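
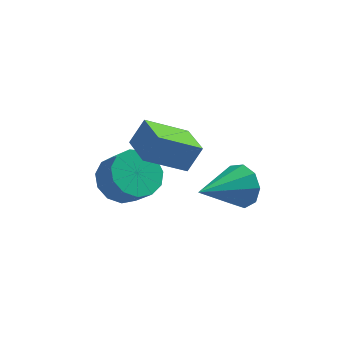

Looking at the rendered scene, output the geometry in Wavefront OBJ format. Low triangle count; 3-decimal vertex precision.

v 2.263 -2.626 -0.661
v 0.861 -3.18 0.248
v 1.684 -1.381 -0.795
v 0.282 -1.935 0.114
v 2.738 -2.305 0.266
v 1.336 -2.859 1.175
v 2.159 -1.06 0.132
v 0.757 -1.614 1.041
v -0.189 -0.445 -3.108
v 0.355 -0.926 -3.81
v 0.974 -1.475 -2.955
v 0.429 -0.995 -2.252
v 0.63 -0.44 -3.698
v 1.249 -0.99 -2.843
v 0.645 0.043 -3.398
v 1.264 -0.506 -2.543
v 0.396 0.372 -3.006
v 1.015 -0.178 -2.151
v -0.04 0.441 -2.647
v 0.579 -0.109 -1.791
v -0.523 0.229 -2.433
v 0.096 -0.321 -1.578
v -0.9 -0.198 -2.434
v -0.281 -0.747 -1.579
v -1.052 -0.703 -2.649
v -0.433 -1.252 -1.794
v -0.929 -1.126 -3.009
v -0.31 -1.675 -2.154
v -0.572 -1.333 -3.401
v 0.047 -1.882 -2.546
v -0.093 -1.258 -3.699
v 0.525 -1.808 -2.844
v 3.893 0.073 -3.597
v 4.384 -0.007 -2.811
v 2.527 -1.293 -2.883
v 3.952 0.456 -2.751
v 3.492 0.74 -3.087
v 3.22 0.712 -3.661
v 3.263 0.386 -4.205
v 3.6 -0.087 -4.465
v 4.075 -0.485 -4.318
v 4.464 -0.621 -3.834
v 4.586 -0.433 -3.239
f 2 4 1
f 5 2 1
f 1 4 3
f 3 5 1
f 2 8 4
f 6 2 5
f 6 8 2
f 4 8 3
f 7 5 3
f 3 8 7
f 7 6 5
f 8 6 7
f 10 9 13
f 10 13 11
f 11 13 14
f 11 14 12
f 13 9 15
f 13 15 14
f 14 15 16
f 14 16 12
f 15 9 17
f 15 17 16
f 16 17 18
f 16 18 12
f 17 9 19
f 17 19 18
f 18 19 20
f 18 20 12
f 19 9 21
f 19 21 20
f 20 21 22
f 20 22 12
f 21 9 23
f 21 23 22
f 22 23 24
f 22 24 12
f 23 9 25
f 23 25 24
f 24 25 26
f 24 26 12
f 25 9 27
f 25 27 26
f 26 27 28
f 26 28 12
f 27 9 29
f 27 29 28
f 28 29 30
f 28 30 12
f 29 9 31
f 29 31 30
f 30 31 32
f 30 32 12
f 31 9 10
f 31 10 32
f 32 10 11
f 32 11 12
f 34 33 36
f 34 36 35
f 36 33 37
f 36 37 35
f 37 33 38
f 37 38 35
f 38 33 39
f 38 39 35
f 39 33 40
f 39 40 35
f 40 33 41
f 40 41 35
f 41 33 42
f 41 42 35
f 42 33 43
f 42 43 35
f 43 33 34
f 43 34 35



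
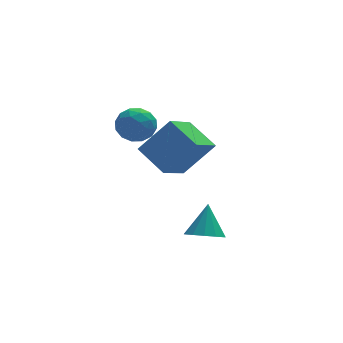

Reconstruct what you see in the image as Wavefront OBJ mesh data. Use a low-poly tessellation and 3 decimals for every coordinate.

v -0.684 -0.522 0.629
v 0.732 -0.665 2.253
v -1.467 0.884 1.435
v -0.05 0.742 3.059
v 0.55 0.718 -0.339
v 1.967 0.576 1.285
v -0.232 2.125 0.467
v 1.184 1.982 2.091
v 0.108 -4.233 -1.086
v 0.771 -4.79 -0.925
v 0.492 -3.387 0.266
v 0.958 -4.427 -1.205
v 0.876 -4.002 -1.448
v 0.55 -3.651 -1.576
v 0.084 -3.485 -1.548
v -0.374 -3.556 -1.373
v -0.68 -3.842 -1.107
v -0.735 -4.253 -0.834
v -0.522 -4.657 -0.641
v -0.109 -4.927 -0.589
v 0.373 -4.976 -0.695
v -2.691 -0.146 3.922
v -1.954 0.204 4.421
v -1.706 -0.904 2.999
v -0.969 -0.554 3.498
v -1.555 -1.197 3.897
v -2.163 -0.728 4.467
v -1.497 0.028 2.953
v -2.105 0.497 3.523
v -1.215 0.312 3.822
v -1.251 -0.446 4.406
v -2.409 -0.254 3.014
v -2.445 -1.012 3.598
v -2.409 0.096 4.253
v -1.251 -0.796 3.167
v -1.596 -1.173 3.402
v -1.162 -0.968 3.695
v -2.532 -0.452 4.28
v -2.099 -0.247 4.573
v -1.864 -1.07 4.265
v -1.561 -0.453 2.847
v -1.128 -0.248 3.14
v -2.498 0.268 3.725
v -2.064 0.473 4.018
v -1.796 0.37 3.155
v -1.541 0.365 4.194
v -0.963 -0.081 3.651
v -1.273 0.261 3.331
v -1.631 0.537 3.666
v -1.563 -0.081 4.537
v -0.984 -0.526 3.994
v -1.328 -0.904 4.229
v -1.686 -0.629 4.564
v -1.129 -0.017 4.185
v -2.676 -0.174 3.426
v -2.097 -0.619 2.883
v -1.974 -0.071 2.856
v -2.332 0.204 3.191
v -2.697 -0.619 3.769
v -2.119 -1.065 3.226
v -2.029 -1.237 3.754
v -2.387 -0.961 4.089
v -2.531 -0.683 3.235
f 2 4 1
f 5 2 1
f 1 4 3
f 3 5 1
f 2 8 4
f 6 2 5
f 6 8 2
f 4 8 3
f 7 5 3
f 3 8 7
f 7 6 5
f 8 6 7
f 10 9 12
f 10 12 11
f 12 9 13
f 12 13 11
f 13 9 14
f 13 14 11
f 14 9 15
f 14 15 11
f 15 9 16
f 15 16 11
f 16 9 17
f 16 17 11
f 17 9 18
f 17 18 11
f 18 9 19
f 18 19 11
f 19 9 20
f 19 20 11
f 20 9 21
f 20 21 11
f 21 9 10
f 21 10 11
f 22 59 38
f 59 33 62
f 38 62 27
f 59 62 38
f 22 38 34
f 38 27 39
f 34 39 23
f 38 39 34
f 22 34 43
f 34 23 44
f 43 44 29
f 34 44 43
f 22 43 55
f 43 29 58
f 55 58 32
f 43 58 55
f 22 55 59
f 55 32 63
f 59 63 33
f 55 63 59
f 23 39 50
f 39 27 53
f 50 53 31
f 39 53 50
f 27 62 40
f 62 33 61
f 40 61 26
f 62 61 40
f 33 63 60
f 63 32 56
f 60 56 24
f 63 56 60
f 32 58 57
f 58 29 45
f 57 45 28
f 58 45 57
f 29 44 49
f 44 23 46
f 49 46 30
f 44 46 49
f 25 51 37
f 51 31 52
f 37 52 26
f 51 52 37
f 25 37 35
f 37 26 36
f 35 36 24
f 37 36 35
f 25 35 42
f 35 24 41
f 42 41 28
f 35 41 42
f 25 42 47
f 42 28 48
f 47 48 30
f 42 48 47
f 25 47 51
f 47 30 54
f 51 54 31
f 47 54 51
f 26 52 40
f 52 31 53
f 40 53 27
f 52 53 40
f 24 36 60
f 36 26 61
f 60 61 33
f 36 61 60
f 28 41 57
f 41 24 56
f 57 56 32
f 41 56 57
f 30 48 49
f 48 28 45
f 49 45 29
f 48 45 49
f 31 54 50
f 54 30 46
f 50 46 23
f 54 46 50



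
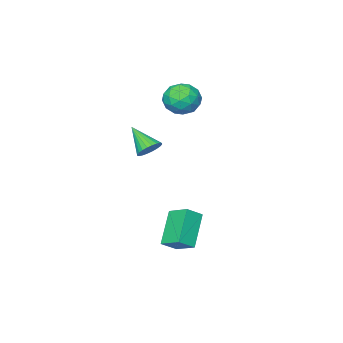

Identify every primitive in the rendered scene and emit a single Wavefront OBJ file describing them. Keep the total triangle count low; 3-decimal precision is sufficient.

v -1.042 1.428 -3.15
v -0.362 1.264 -2.668
v -1.153 2.416 -2.658
v -0.472 2.253 -2.176
v -0.008 2.147 -4.364
v 0.673 1.984 -3.882
v -0.118 3.136 -3.872
v 0.562 2.972 -3.39
v -4.258 -1.245 1.76
v -3.529 -1.1 1.263
v -3.791 -2.58 2.057
v -3.062 -2.435 1.56
v -3.169 -2.001 2.334
v -3.458 -1.176 2.151
v -3.862 -2.504 1.169
v -4.151 -1.679 0.986
v -3.285 -1.878 0.898
v -2.856 -1.568 1.618
v -4.464 -2.112 1.702
v -4.035 -1.802 2.422
v -3.935 -1.055 1.485
v -3.385 -2.625 1.835
v -3.448 -2.37 2.29
v -3.019 -2.285 1.998
v -3.893 -1.1 2.007
v -3.464 -1.015 1.715
v -3.252 -1.545 2.345
v -3.856 -2.665 1.605
v -3.427 -2.58 1.313
v -4.301 -1.395 1.322
v -3.872 -1.31 1.03
v -4.068 -2.135 0.975
v -3.363 -1.427 0.979
v -3.088 -2.212 1.154
v -3.558 -2.253 0.924
v -3.728 -1.768 0.816
v -3.111 -1.245 1.402
v -2.836 -2.03 1.577
v -2.898 -1.775 2.032
v -3.068 -1.29 1.924
v -2.967 -1.702 1.188
v -4.484 -1.65 1.743
v -4.209 -2.435 1.918
v -4.252 -2.39 1.396
v -4.422 -1.905 1.288
v -4.232 -1.468 2.166
v -3.957 -2.253 2.341
v -3.592 -1.912 2.504
v -3.762 -1.427 2.396
v -4.353 -1.978 2.132
v 0.722 1.379 1.258
v 1.169 1.156 0.963
v 0.778 0.321 2.142
v 1.276 1.287 1.113
v 1.299 1.432 1.285
v 1.235 1.569 1.453
v 1.092 1.677 1.591
v 0.893 1.74 1.679
v 0.668 1.748 1.702
v 0.451 1.699 1.658
v 0.276 1.602 1.553
v 0.168 1.471 1.403
v 0.145 1.326 1.231
v 0.21 1.189 1.063
v 0.353 1.081 0.925
v 0.552 1.018 0.837
v 0.777 1.01 0.813
v 0.993 1.059 0.858
f 2 4 1
f 5 2 1
f 1 4 3
f 3 5 1
f 2 8 4
f 6 2 5
f 6 8 2
f 4 8 3
f 7 5 3
f 3 8 7
f 7 6 5
f 8 6 7
f 9 46 25
f 46 20 49
f 25 49 14
f 46 49 25
f 9 25 21
f 25 14 26
f 21 26 10
f 25 26 21
f 9 21 30
f 21 10 31
f 30 31 16
f 21 31 30
f 9 30 42
f 30 16 45
f 42 45 19
f 30 45 42
f 9 42 46
f 42 19 50
f 46 50 20
f 42 50 46
f 10 26 37
f 26 14 40
f 37 40 18
f 26 40 37
f 14 49 27
f 49 20 48
f 27 48 13
f 49 48 27
f 20 50 47
f 50 19 43
f 47 43 11
f 50 43 47
f 19 45 44
f 45 16 32
f 44 32 15
f 45 32 44
f 16 31 36
f 31 10 33
f 36 33 17
f 31 33 36
f 12 38 24
f 38 18 39
f 24 39 13
f 38 39 24
f 12 24 22
f 24 13 23
f 22 23 11
f 24 23 22
f 12 22 29
f 22 11 28
f 29 28 15
f 22 28 29
f 12 29 34
f 29 15 35
f 34 35 17
f 29 35 34
f 12 34 38
f 34 17 41
f 38 41 18
f 34 41 38
f 13 39 27
f 39 18 40
f 27 40 14
f 39 40 27
f 11 23 47
f 23 13 48
f 47 48 20
f 23 48 47
f 15 28 44
f 28 11 43
f 44 43 19
f 28 43 44
f 17 35 36
f 35 15 32
f 36 32 16
f 35 32 36
f 18 41 37
f 41 17 33
f 37 33 10
f 41 33 37
f 52 51 54
f 52 54 53
f 54 51 55
f 54 55 53
f 55 51 56
f 55 56 53
f 56 51 57
f 56 57 53
f 57 51 58
f 57 58 53
f 58 51 59
f 58 59 53
f 59 51 60
f 59 60 53
f 60 51 61
f 60 61 53
f 61 51 62
f 61 62 53
f 62 51 63
f 62 63 53
f 63 51 64
f 63 64 53
f 64 51 65
f 64 65 53
f 65 51 66
f 65 66 53
f 66 51 67
f 66 67 53
f 67 51 68
f 67 68 53
f 68 51 52
f 68 52 53



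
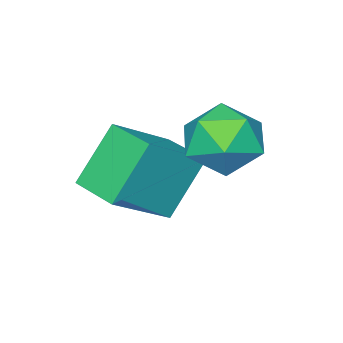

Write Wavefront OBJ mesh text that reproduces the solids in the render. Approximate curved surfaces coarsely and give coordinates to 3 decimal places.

v -0.16 1.625 -1.981
v 1.212 1.423 -1.014
v -0.001 2.845 -1.95
v 1.37 2.642 -0.983
v 0.77 1.538 -3.317
v 2.141 1.335 -2.35
v 0.928 2.757 -3.286
v 2.3 2.555 -2.319
v 0.794 4.139 -1.474
v 1.269 3.516 -0.982
v -0.389 3.944 -0.578
v 0.086 3.321 -0.086
v 0.324 4.215 -0.055
v 1.055 4.335 -0.609
v -0.175 3.125 -0.951
v 0.556 3.245 -1.505
v 0.67 2.889 -0.659
v 0.979 3.563 -0.105
v -0.099 3.897 -1.455
v 0.21 4.571 -0.901
f 2 4 1
f 5 2 1
f 1 4 3
f 3 5 1
f 2 8 4
f 6 2 5
f 6 8 2
f 4 8 3
f 7 5 3
f 3 8 7
f 7 6 5
f 8 6 7
f 9 20 14
f 9 14 10
f 9 10 16
f 9 16 19
f 9 19 20
f 10 14 18
f 14 20 13
f 20 19 11
f 19 16 15
f 16 10 17
f 12 18 13
f 12 13 11
f 12 11 15
f 12 15 17
f 12 17 18
f 13 18 14
f 11 13 20
f 15 11 19
f 17 15 16
f 18 17 10



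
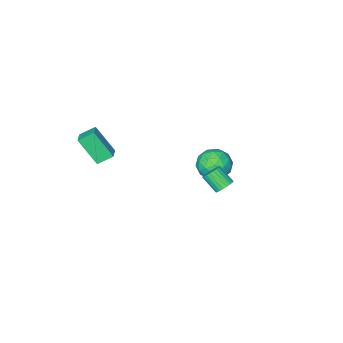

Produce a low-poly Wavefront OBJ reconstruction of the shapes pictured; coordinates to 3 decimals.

v -1.401 3.462 0.492
v -1.021 3.823 0.804
v -0.799 2.898 1.601
v -1.179 2.538 1.288
v -1.228 3.867 0.914
v -1.006 2.943 1.71
v -1.461 3.85 0.959
v -1.239 2.926 1.755
v -1.685 3.774 0.933
v -1.463 2.85 1.729
v -1.865 3.65 0.84
v -1.644 2.726 1.636
v -1.975 3.498 0.694
v -1.754 2.574 1.49
v -1.998 3.34 0.517
v -1.776 2.416 1.313
v -1.93 3.201 0.336
v -1.708 2.277 1.132
v -1.781 3.102 0.179
v -1.559 2.177 0.976
v -1.574 3.057 0.07
v -1.352 2.133 0.866
v -1.341 3.074 0.025
v -1.119 2.15 0.821
v -1.117 3.15 0.051
v -0.895 2.226 0.847
v -0.936 3.274 0.144
v -0.715 2.35 0.94
v -0.826 3.426 0.29
v -0.605 2.502 1.086
v -0.804 3.584 0.467
v -0.582 2.66 1.263
v -0.872 3.723 0.648
v -0.65 2.799 1.444
v 3.679 -2.987 3.345
v 2.902 -2.529 3.902
v 3.183 -1.905 1.763
v 2.406 -1.447 2.32
v 4.274 -2.313 3.62
v 3.497 -1.855 4.177
v 3.778 -1.231 2.038
v 3.001 -0.773 2.595
v -5.048 -0.513 -1.787
v -4.432 -0.124 -2.658
v -3.508 -1.016 -0.922
v -2.892 -0.627 -1.793
v -3.449 0.1 -1.122
v -4.401 0.411 -1.657
v -3.539 -1.551 -1.923
v -4.491 -1.24 -2.458
v -3.499 -0.766 -2.742
v -3.444 0.255 -2.247
v -4.496 -1.395 -1.333
v -4.441 -0.374 -0.838
v -4.876 -0.274 -2.299
v -3.064 -0.866 -1.281
v -3.392 -0.439 -0.887
v -3.03 -0.21 -1.399
v -4.857 0.04 -1.71
v -4.495 0.269 -2.222
v -3.917 0.401 -1.319
v -3.445 -1.409 -1.358
v -3.083 -1.18 -1.87
v -4.91 -0.93 -2.181
v -4.548 -0.701 -2.693
v -4.023 -1.541 -2.261
v -3.965 -0.423 -2.86
v -3.059 -0.719 -2.351
v -3.44 -1.262 -2.428
v -3.999 -1.079 -2.742
v -3.932 0.177 -2.569
v -3.027 -0.119 -2.06
v -3.354 0.309 -1.666
v -3.914 0.492 -1.98
v -3.384 -0.2 -2.618
v -4.913 -1.021 -1.52
v -4.008 -1.317 -1.011
v -4.026 -1.632 -1.6
v -4.586 -1.449 -1.914
v -4.881 -0.421 -1.229
v -3.975 -0.717 -0.72
v -3.941 -0.061 -0.838
v -4.5 0.122 -1.152
v -4.556 -0.94 -0.962
f 2 1 5
f 2 5 3
f 3 5 6
f 3 6 4
f 5 1 7
f 5 7 6
f 6 7 8
f 6 8 4
f 7 1 9
f 7 9 8
f 8 9 10
f 8 10 4
f 9 1 11
f 9 11 10
f 10 11 12
f 10 12 4
f 11 1 13
f 11 13 12
f 12 13 14
f 12 14 4
f 13 1 15
f 13 15 14
f 14 15 16
f 14 16 4
f 15 1 17
f 15 17 16
f 16 17 18
f 16 18 4
f 17 1 19
f 17 19 18
f 18 19 20
f 18 20 4
f 19 1 21
f 19 21 20
f 20 21 22
f 20 22 4
f 21 1 23
f 21 23 22
f 22 23 24
f 22 24 4
f 23 1 25
f 23 25 24
f 24 25 26
f 24 26 4
f 25 1 27
f 25 27 26
f 26 27 28
f 26 28 4
f 27 1 29
f 27 29 28
f 28 29 30
f 28 30 4
f 29 1 31
f 29 31 30
f 30 31 32
f 30 32 4
f 31 1 33
f 31 33 32
f 32 33 34
f 32 34 4
f 33 1 2
f 33 2 34
f 34 2 3
f 34 3 4
f 36 38 35
f 39 36 35
f 35 38 37
f 37 39 35
f 36 42 38
f 40 36 39
f 40 42 36
f 38 42 37
f 41 39 37
f 37 42 41
f 41 40 39
f 42 40 41
f 43 80 59
f 80 54 83
f 59 83 48
f 80 83 59
f 43 59 55
f 59 48 60
f 55 60 44
f 59 60 55
f 43 55 64
f 55 44 65
f 64 65 50
f 55 65 64
f 43 64 76
f 64 50 79
f 76 79 53
f 64 79 76
f 43 76 80
f 76 53 84
f 80 84 54
f 76 84 80
f 44 60 71
f 60 48 74
f 71 74 52
f 60 74 71
f 48 83 61
f 83 54 82
f 61 82 47
f 83 82 61
f 54 84 81
f 84 53 77
f 81 77 45
f 84 77 81
f 53 79 78
f 79 50 66
f 78 66 49
f 79 66 78
f 50 65 70
f 65 44 67
f 70 67 51
f 65 67 70
f 46 72 58
f 72 52 73
f 58 73 47
f 72 73 58
f 46 58 56
f 58 47 57
f 56 57 45
f 58 57 56
f 46 56 63
f 56 45 62
f 63 62 49
f 56 62 63
f 46 63 68
f 63 49 69
f 68 69 51
f 63 69 68
f 46 68 72
f 68 51 75
f 72 75 52
f 68 75 72
f 47 73 61
f 73 52 74
f 61 74 48
f 73 74 61
f 45 57 81
f 57 47 82
f 81 82 54
f 57 82 81
f 49 62 78
f 62 45 77
f 78 77 53
f 62 77 78
f 51 69 70
f 69 49 66
f 70 66 50
f 69 66 70
f 52 75 71
f 75 51 67
f 71 67 44
f 75 67 71



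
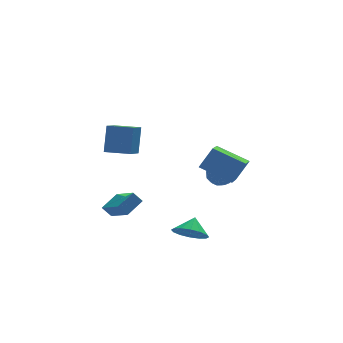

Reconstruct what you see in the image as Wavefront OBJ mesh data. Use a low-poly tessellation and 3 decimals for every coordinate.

v 3.022 4.035 -3.191
v 3.669 4.412 -2.649
v 3.751 2.728 -3.151
v 4.398 3.105 -2.609
v 3.544 2.967 -2.281
v 3.094 3.774 -2.306
v 4.326 3.366 -3.494
v 3.876 4.173 -3.519
v 4.476 3.999 -2.836
v 3.992 3.752 -2.087
v 3.428 3.388 -3.713
v 2.944 3.141 -2.964
v 3.282 4.338 -2.924
v 4.138 2.802 -2.876
v 3.636 2.72 -2.684
v 4.017 2.942 -2.365
v 2.943 3.963 -2.722
v 3.324 4.185 -2.403
v 3.25 3.335 -2.187
v 4.096 2.955 -3.397
v 4.477 3.177 -3.078
v 3.403 4.198 -3.435
v 3.784 4.42 -3.116
v 4.17 3.805 -3.613
v 4.136 4.317 -2.715
v 4.565 3.549 -2.691
v 4.522 3.702 -3.212
v 4.258 4.177 -3.226
v 3.852 4.172 -2.274
v 4.28 3.404 -2.251
v 3.778 3.322 -2.058
v 3.514 3.797 -2.073
v 4.326 3.929 -2.384
v 3.14 3.736 -3.549
v 3.568 2.968 -3.526
v 3.906 3.343 -3.727
v 3.642 3.818 -3.742
v 2.855 3.591 -3.109
v 3.284 2.823 -3.085
v 3.162 2.963 -2.574
v 2.898 3.438 -2.588
v 3.094 3.211 -3.416
v -0.514 -3.829 -3.465
v 0.143 -3.395 -4.204
v -0.006 -3.151 -2.615
v -0.308 -3.064 -4.199
v -0.814 -2.938 -3.997
v -1.239 -3.051 -3.652
v -1.47 -3.372 -3.257
v -1.446 -3.816 -2.918
v -1.171 -4.263 -2.726
v -0.72 -4.594 -2.731
v -0.215 -4.72 -2.933
v 0.211 -4.607 -3.278
v 0.442 -4.286 -3.672
v 0.417 -3.842 -4.012
v -3.983 2.169 -3.896
v -3.479 0.418 -2.999
v -2.909 2.811 -3.247
v -2.405 1.06 -2.35
v -3.475 1.98 -4.55
v -2.971 0.229 -3.653
v -2.401 2.622 -3.901
v -1.897 0.871 -3.004
v 2.611 -2.434 -0.337
v 1.821 -4.072 0.311
v 1.046 -1.317 0.579
v 0.256 -2.955 1.226
v 3.444 -2.325 0.954
v 2.654 -3.963 1.601
v 1.879 -1.208 1.869
v 1.089 -2.846 2.517
v -4.959 -2.258 2.82
v -4.619 -1.648 4.512
v -4.198 -1.131 2.262
v -3.858 -0.522 3.954
v -3.682 -3.098 2.866
v -3.342 -2.489 4.558
v -2.921 -1.972 2.308
v -2.581 -1.362 4
f 1 38 17
f 38 12 41
f 17 41 6
f 38 41 17
f 1 17 13
f 17 6 18
f 13 18 2
f 17 18 13
f 1 13 22
f 13 2 23
f 22 23 8
f 13 23 22
f 1 22 34
f 22 8 37
f 34 37 11
f 22 37 34
f 1 34 38
f 34 11 42
f 38 42 12
f 34 42 38
f 2 18 29
f 18 6 32
f 29 32 10
f 18 32 29
f 6 41 19
f 41 12 40
f 19 40 5
f 41 40 19
f 12 42 39
f 42 11 35
f 39 35 3
f 42 35 39
f 11 37 36
f 37 8 24
f 36 24 7
f 37 24 36
f 8 23 28
f 23 2 25
f 28 25 9
f 23 25 28
f 4 30 16
f 30 10 31
f 16 31 5
f 30 31 16
f 4 16 14
f 16 5 15
f 14 15 3
f 16 15 14
f 4 14 21
f 14 3 20
f 21 20 7
f 14 20 21
f 4 21 26
f 21 7 27
f 26 27 9
f 21 27 26
f 4 26 30
f 26 9 33
f 30 33 10
f 26 33 30
f 5 31 19
f 31 10 32
f 19 32 6
f 31 32 19
f 3 15 39
f 15 5 40
f 39 40 12
f 15 40 39
f 7 20 36
f 20 3 35
f 36 35 11
f 20 35 36
f 9 27 28
f 27 7 24
f 28 24 8
f 27 24 28
f 10 33 29
f 33 9 25
f 29 25 2
f 33 25 29
f 44 43 46
f 44 46 45
f 46 43 47
f 46 47 45
f 47 43 48
f 47 48 45
f 48 43 49
f 48 49 45
f 49 43 50
f 49 50 45
f 50 43 51
f 50 51 45
f 51 43 52
f 51 52 45
f 52 43 53
f 52 53 45
f 53 43 54
f 53 54 45
f 54 43 55
f 54 55 45
f 55 43 56
f 55 56 45
f 56 43 44
f 56 44 45
f 58 60 57
f 61 58 57
f 57 60 59
f 59 61 57
f 58 64 60
f 62 58 61
f 62 64 58
f 60 64 59
f 63 61 59
f 59 64 63
f 63 62 61
f 64 62 63
f 66 68 65
f 69 66 65
f 65 68 67
f 67 69 65
f 66 72 68
f 70 66 69
f 70 72 66
f 68 72 67
f 71 69 67
f 67 72 71
f 71 70 69
f 72 70 71
f 74 76 73
f 77 74 73
f 73 76 75
f 75 77 73
f 74 80 76
f 78 74 77
f 78 80 74
f 76 80 75
f 79 77 75
f 75 80 79
f 79 78 77
f 80 78 79



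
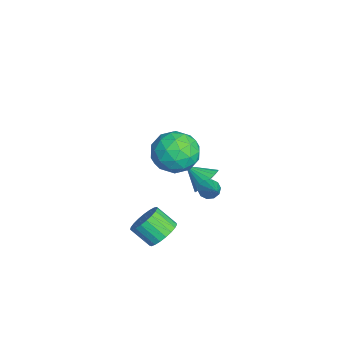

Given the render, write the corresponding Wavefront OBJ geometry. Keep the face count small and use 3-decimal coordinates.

v -0.757 -0.579 -3.155
v -0.511 -0.974 -3.387
v 0.317 -0.341 -2.425
v -0.454 -0.708 -3.558
v -0.513 -0.392 -3.575
v -0.664 -0.148 -3.431
v -0.851 -0.068 -3.182
v -1.002 -0.184 -2.923
v -1.059 -0.45 -2.752
v -1.001 -0.765 -2.736
v -0.849 -1.01 -2.879
v -0.662 -1.089 -3.128
v 1.024 -1.97 1.965
v 1.616 -1.39 1.237
v 2.384 -3.11 2.163
v 2.976 -2.53 1.435
v 2.745 -2.1 2.425
v 1.904 -1.395 2.302
v 2.096 -3.105 1.098
v 1.255 -2.4 0.975
v 2.279 -2.091 0.7
v 2.68 -1.47 1.52
v 1.32 -3.03 1.88
v 1.721 -2.409 2.7
v 1.2 -1.58 1.584
v 2.8 -2.92 1.816
v 2.664 -2.668 2.398
v 3.012 -2.327 1.97
v 1.37 -1.583 2.21
v 1.718 -1.242 1.782
v 2.381 -1.66 2.48
v 2.282 -3.258 1.618
v 2.63 -2.917 1.19
v 0.988 -2.173 1.43
v 1.336 -1.832 1.002
v 1.619 -2.84 0.92
v 1.938 -1.651 0.84
v 2.738 -2.321 0.956
v 2.22 -2.659 0.758
v 1.726 -2.244 0.686
v 2.174 -1.286 1.322
v 2.974 -1.956 1.438
v 2.837 -1.704 2.02
v 2.343 -1.289 1.949
v 2.563 -1.698 1.007
v 1.026 -2.544 1.962
v 1.826 -3.214 2.078
v 1.657 -3.211 1.451
v 1.163 -2.796 1.38
v 1.262 -2.179 2.444
v 2.062 -2.849 2.56
v 2.274 -2.256 2.714
v 1.78 -1.841 2.642
v 1.437 -2.802 2.393
v 1.927 -2.743 -3.754
v 2.675 -2.912 -3.526
v 2.261 -3.705 -2.757
v 1.513 -3.537 -2.986
v 2.592 -2.667 -3.317
v 2.178 -3.46 -2.548
v 2.395 -2.434 -3.184
v 1.981 -3.228 -2.415
v 2.117 -2.256 -3.149
v 1.702 -3.049 -2.38
v 1.805 -2.161 -3.219
v 1.391 -2.955 -2.45
v 1.515 -2.167 -3.382
v 1.101 -2.961 -2.613
v 1.296 -2.273 -3.609
v 0.882 -3.067 -2.84
v 1.187 -2.46 -3.861
v 0.772 -3.254 -3.092
v 1.205 -2.696 -4.095
v 0.791 -3.49 -3.326
v 1.348 -2.94 -4.27
v 0.934 -3.734 -3.501
v 1.591 -3.15 -4.356
v 1.177 -3.944 -3.587
v 1.893 -3.29 -4.337
v 1.478 -4.084 -3.568
v 2.2 -3.335 -4.218
v 1.786 -4.129 -3.449
v 2.46 -3.278 -4.019
v 2.046 -4.071 -3.25
v 2.628 -3.128 -3.774
v 2.214 -3.922 -3.005
v -2.08 -0.573 -3.718
v -1.418 -0.648 -3.292
v -2.6 -1.447 -3.062
v -1.571 -0.435 -3.13
v -1.801 -0.243 -3.057
v -2.073 -0.101 -3.084
v -2.347 -0.032 -3.208
v -2.58 -0.044 -3.41
v -2.736 -0.138 -3.659
v -2.793 -0.297 -3.916
v -2.741 -0.499 -4.144
v -2.589 -0.712 -4.306
v -2.359 -0.903 -4.379
v -2.086 -1.045 -4.352
v -1.813 -1.115 -4.227
v -1.58 -1.102 -4.026
v -1.423 -1.009 -3.777
v -1.367 -0.849 -3.52
f 2 1 4
f 2 4 3
f 4 1 5
f 4 5 3
f 5 1 6
f 5 6 3
f 6 1 7
f 6 7 3
f 7 1 8
f 7 8 3
f 8 1 9
f 8 9 3
f 9 1 10
f 9 10 3
f 10 1 11
f 10 11 3
f 11 1 12
f 11 12 3
f 12 1 2
f 12 2 3
f 13 50 29
f 50 24 53
f 29 53 18
f 50 53 29
f 13 29 25
f 29 18 30
f 25 30 14
f 29 30 25
f 13 25 34
f 25 14 35
f 34 35 20
f 25 35 34
f 13 34 46
f 34 20 49
f 46 49 23
f 34 49 46
f 13 46 50
f 46 23 54
f 50 54 24
f 46 54 50
f 14 30 41
f 30 18 44
f 41 44 22
f 30 44 41
f 18 53 31
f 53 24 52
f 31 52 17
f 53 52 31
f 24 54 51
f 54 23 47
f 51 47 15
f 54 47 51
f 23 49 48
f 49 20 36
f 48 36 19
f 49 36 48
f 20 35 40
f 35 14 37
f 40 37 21
f 35 37 40
f 16 42 28
f 42 22 43
f 28 43 17
f 42 43 28
f 16 28 26
f 28 17 27
f 26 27 15
f 28 27 26
f 16 26 33
f 26 15 32
f 33 32 19
f 26 32 33
f 16 33 38
f 33 19 39
f 38 39 21
f 33 39 38
f 16 38 42
f 38 21 45
f 42 45 22
f 38 45 42
f 17 43 31
f 43 22 44
f 31 44 18
f 43 44 31
f 15 27 51
f 27 17 52
f 51 52 24
f 27 52 51
f 19 32 48
f 32 15 47
f 48 47 23
f 32 47 48
f 21 39 40
f 39 19 36
f 40 36 20
f 39 36 40
f 22 45 41
f 45 21 37
f 41 37 14
f 45 37 41
f 56 55 59
f 56 59 57
f 57 59 60
f 57 60 58
f 59 55 61
f 59 61 60
f 60 61 62
f 60 62 58
f 61 55 63
f 61 63 62
f 62 63 64
f 62 64 58
f 63 55 65
f 63 65 64
f 64 65 66
f 64 66 58
f 65 55 67
f 65 67 66
f 66 67 68
f 66 68 58
f 67 55 69
f 67 69 68
f 68 69 70
f 68 70 58
f 69 55 71
f 69 71 70
f 70 71 72
f 70 72 58
f 71 55 73
f 71 73 72
f 72 73 74
f 72 74 58
f 73 55 75
f 73 75 74
f 74 75 76
f 74 76 58
f 75 55 77
f 75 77 76
f 76 77 78
f 76 78 58
f 77 55 79
f 77 79 78
f 78 79 80
f 78 80 58
f 79 55 81
f 79 81 80
f 80 81 82
f 80 82 58
f 81 55 83
f 81 83 82
f 82 83 84
f 82 84 58
f 83 55 85
f 83 85 84
f 84 85 86
f 84 86 58
f 85 55 56
f 85 56 86
f 86 56 57
f 86 57 58
f 88 87 90
f 88 90 89
f 90 87 91
f 90 91 89
f 91 87 92
f 91 92 89
f 92 87 93
f 92 93 89
f 93 87 94
f 93 94 89
f 94 87 95
f 94 95 89
f 95 87 96
f 95 96 89
f 96 87 97
f 96 97 89
f 97 87 98
f 97 98 89
f 98 87 99
f 98 99 89
f 99 87 100
f 99 100 89
f 100 87 101
f 100 101 89
f 101 87 102
f 101 102 89
f 102 87 103
f 102 103 89
f 103 87 104
f 103 104 89
f 104 87 88
f 104 88 89



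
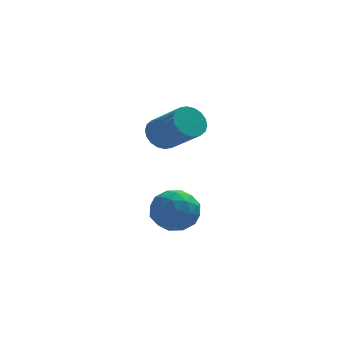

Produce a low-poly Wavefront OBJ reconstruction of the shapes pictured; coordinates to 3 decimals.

v -3.736 -1.334 2.439
v -3.413 -1.56 1.898
v -2.5 -2.511 2.84
v -2.824 -2.286 3.381
v -3.25 -1.324 1.978
v -2.337 -2.275 2.92
v -3.183 -1.09 2.151
v -2.271 -2.041 3.093
v -3.226 -0.904 2.38
v -2.314 -1.855 3.322
v -3.37 -0.803 2.621
v -2.458 -1.754 3.563
v -3.587 -0.808 2.826
v -2.674 -1.759 3.768
v -3.833 -0.917 2.954
v -2.921 -1.868 3.896
v -4.06 -1.109 2.98
v -3.147 -2.06 3.922
v -4.223 -1.345 2.9
v -3.31 -2.296 3.842
v -4.289 -1.579 2.727
v -3.377 -2.53 3.669
v -4.246 -1.765 2.498
v -3.334 -2.716 3.44
v -4.102 -1.866 2.257
v -3.19 -2.817 3.199
v -3.886 -1.861 2.052
v -2.973 -2.812 2.994
v -3.639 -1.752 1.924
v -2.727 -2.703 2.866
v -4.043 -1.904 -1.093
v -3.483 -1.349 -0.63
v -3.157 -3.051 -0.79
v -2.597 -2.496 -0.327
v -3.429 -2.686 0.004
v -3.976 -1.977 -0.184
v -2.664 -2.423 -1.236
v -3.211 -1.714 -1.424
v -2.63 -1.67 -0.718
v -3.103 -1.832 0.048
v -3.537 -2.568 -1.468
v -4.01 -2.73 -0.702
v -3.841 -1.526 -0.888
v -2.799 -2.874 -0.532
v -3.288 -2.986 -0.338
v -2.959 -2.659 -0.065
v -4.131 -1.895 -0.626
v -3.801 -1.569 -0.354
v -3.77 -2.354 0.019
v -2.839 -2.831 -1.066
v -2.509 -2.505 -0.794
v -3.681 -1.741 -1.355
v -3.352 -1.414 -1.082
v -2.87 -2.046 -1.439
v -3.01 -1.388 -0.668
v -2.49 -2.062 -0.49
v -2.529 -2.019 -1.024
v -2.851 -1.603 -1.134
v -3.288 -1.483 -0.218
v -2.768 -2.157 -0.039
v -3.256 -2.269 0.155
v -3.578 -1.853 0.045
v -2.787 -1.672 -0.269
v -3.872 -2.243 -1.381
v -3.352 -2.917 -1.202
v -3.062 -2.547 -1.465
v -3.384 -2.131 -1.575
v -4.15 -2.338 -0.93
v -3.63 -3.012 -0.752
v -3.789 -2.797 -0.286
v -4.111 -2.381 -0.396
v -3.853 -2.728 -1.151
f 2 1 5
f 2 5 3
f 3 5 6
f 3 6 4
f 5 1 7
f 5 7 6
f 6 7 8
f 6 8 4
f 7 1 9
f 7 9 8
f 8 9 10
f 8 10 4
f 9 1 11
f 9 11 10
f 10 11 12
f 10 12 4
f 11 1 13
f 11 13 12
f 12 13 14
f 12 14 4
f 13 1 15
f 13 15 14
f 14 15 16
f 14 16 4
f 15 1 17
f 15 17 16
f 16 17 18
f 16 18 4
f 17 1 19
f 17 19 18
f 18 19 20
f 18 20 4
f 19 1 21
f 19 21 20
f 20 21 22
f 20 22 4
f 21 1 23
f 21 23 22
f 22 23 24
f 22 24 4
f 23 1 25
f 23 25 24
f 24 25 26
f 24 26 4
f 25 1 27
f 25 27 26
f 26 27 28
f 26 28 4
f 27 1 29
f 27 29 28
f 28 29 30
f 28 30 4
f 29 1 2
f 29 2 30
f 30 2 3
f 30 3 4
f 31 68 47
f 68 42 71
f 47 71 36
f 68 71 47
f 31 47 43
f 47 36 48
f 43 48 32
f 47 48 43
f 31 43 52
f 43 32 53
f 52 53 38
f 43 53 52
f 31 52 64
f 52 38 67
f 64 67 41
f 52 67 64
f 31 64 68
f 64 41 72
f 68 72 42
f 64 72 68
f 32 48 59
f 48 36 62
f 59 62 40
f 48 62 59
f 36 71 49
f 71 42 70
f 49 70 35
f 71 70 49
f 42 72 69
f 72 41 65
f 69 65 33
f 72 65 69
f 41 67 66
f 67 38 54
f 66 54 37
f 67 54 66
f 38 53 58
f 53 32 55
f 58 55 39
f 53 55 58
f 34 60 46
f 60 40 61
f 46 61 35
f 60 61 46
f 34 46 44
f 46 35 45
f 44 45 33
f 46 45 44
f 34 44 51
f 44 33 50
f 51 50 37
f 44 50 51
f 34 51 56
f 51 37 57
f 56 57 39
f 51 57 56
f 34 56 60
f 56 39 63
f 60 63 40
f 56 63 60
f 35 61 49
f 61 40 62
f 49 62 36
f 61 62 49
f 33 45 69
f 45 35 70
f 69 70 42
f 45 70 69
f 37 50 66
f 50 33 65
f 66 65 41
f 50 65 66
f 39 57 58
f 57 37 54
f 58 54 38
f 57 54 58
f 40 63 59
f 63 39 55
f 59 55 32
f 63 55 59



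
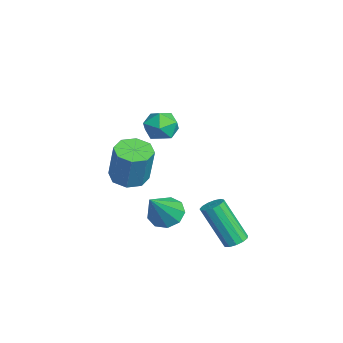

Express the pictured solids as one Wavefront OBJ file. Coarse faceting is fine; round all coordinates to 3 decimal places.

v -1.774 1.485 2.983
v -0.933 1.589 2.894
v -1.727 0.391 2.146
v -0.886 0.495 2.057
v -1.208 0.241 2.804
v -1.237 0.917 3.321
v -1.423 1.063 1.719
v -1.452 1.739 2.236
v -0.717 1.328 2.113
v -0.583 0.82 2.784
v -2.077 1.16 2.256
v -1.943 0.652 2.927
v 0.534 0.904 -1.512
v 1.19 0.867 -2.002
v 1.626 0.076 0.012
v 1.181 1.358 -1.73
v 0.87 1.636 -1.355
v 0.401 1.571 -1.054
v -0.006 1.195 -0.967
v -0.16 0.683 -1.135
v 0.01 0.274 -1.48
v 0.426 0.16 -1.839
v 0.892 0.395 -2.046
v -3.592 -0.062 -1.68
v -2.881 0.391 -1.933
v -2.317 0.554 -0.052
v -3.028 0.102 0.2
v -3.41 0.79 -1.809
v -2.846 0.953 0.072
v -4.045 0.69 -1.61
v -3.481 0.853 0.271
v -4.415 0.149 -1.452
v -3.851 0.312 0.429
v -4.303 -0.514 -1.428
v -3.739 -0.351 0.453
v -3.774 -0.913 -1.552
v -3.21 -0.75 0.329
v -3.139 -0.813 -1.751
v -2.575 -0.65 0.13
v -2.769 -0.272 -1.909
v -2.205 -0.109 -0.028
v 1.929 3.524 -2.585
v 2.459 3.449 -2.457
v 1.88 2.561 -0.587
v 1.351 2.636 -0.715
v 2.381 3.728 -2.348
v 1.803 2.841 -0.478
v 2.161 3.943 -2.315
v 1.582 3.055 -0.444
v 1.866 4.025 -2.367
v 1.288 3.137 -0.496
v 1.592 3.947 -2.489
v 1.013 3.06 -0.618
v 1.425 3.736 -2.641
v 0.846 2.848 -0.77
v 1.418 3.456 -2.776
v 0.839 2.569 -0.905
v 1.573 3.199 -2.85
v 0.995 2.311 -0.979
v 1.841 3.044 -2.84
v 1.263 2.157 -0.969
v 2.138 3.042 -2.749
v 1.559 2.154 -0.879
v 2.368 3.193 -2.607
v 1.79 2.305 -0.736
f 1 12 6
f 1 6 2
f 1 2 8
f 1 8 11
f 1 11 12
f 2 6 10
f 6 12 5
f 12 11 3
f 11 8 7
f 8 2 9
f 4 10 5
f 4 5 3
f 4 3 7
f 4 7 9
f 4 9 10
f 5 10 6
f 3 5 12
f 7 3 11
f 9 7 8
f 10 9 2
f 14 13 16
f 14 16 15
f 16 13 17
f 16 17 15
f 17 13 18
f 17 18 15
f 18 13 19
f 18 19 15
f 19 13 20
f 19 20 15
f 20 13 21
f 20 21 15
f 21 13 22
f 21 22 15
f 22 13 23
f 22 23 15
f 23 13 14
f 23 14 15
f 25 24 28
f 25 28 26
f 26 28 29
f 26 29 27
f 28 24 30
f 28 30 29
f 29 30 31
f 29 31 27
f 30 24 32
f 30 32 31
f 31 32 33
f 31 33 27
f 32 24 34
f 32 34 33
f 33 34 35
f 33 35 27
f 34 24 36
f 34 36 35
f 35 36 37
f 35 37 27
f 36 24 38
f 36 38 37
f 37 38 39
f 37 39 27
f 38 24 40
f 38 40 39
f 39 40 41
f 39 41 27
f 40 24 25
f 40 25 41
f 41 25 26
f 41 26 27
f 43 42 46
f 43 46 44
f 44 46 47
f 44 47 45
f 46 42 48
f 46 48 47
f 47 48 49
f 47 49 45
f 48 42 50
f 48 50 49
f 49 50 51
f 49 51 45
f 50 42 52
f 50 52 51
f 51 52 53
f 51 53 45
f 52 42 54
f 52 54 53
f 53 54 55
f 53 55 45
f 54 42 56
f 54 56 55
f 55 56 57
f 55 57 45
f 56 42 58
f 56 58 57
f 57 58 59
f 57 59 45
f 58 42 60
f 58 60 59
f 59 60 61
f 59 61 45
f 60 42 62
f 60 62 61
f 61 62 63
f 61 63 45
f 62 42 64
f 62 64 63
f 63 64 65
f 63 65 45
f 64 42 43
f 64 43 65
f 65 43 44
f 65 44 45



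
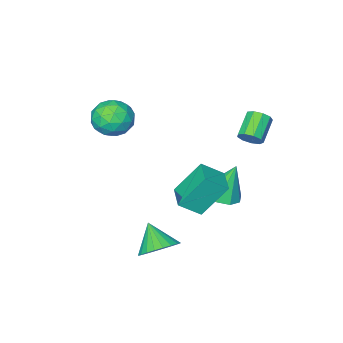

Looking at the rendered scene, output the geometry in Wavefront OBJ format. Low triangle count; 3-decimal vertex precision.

v 2.375 -1.951 2.989
v 3.104 -2.183 2.108
v 2.456 -3.757 3.532
v 3.185 -3.989 2.651
v 3.541 -3.328 3.545
v 3.491 -2.211 3.209
v 2.069 -3.729 2.431
v 2.019 -2.612 2.095
v 2.916 -3.282 1.763
v 3.825 -3.034 2.452
v 1.735 -2.906 3.188
v 2.644 -2.658 3.877
v 2.732 -1.908 2.501
v 2.828 -4.032 3.139
v 3.036 -3.643 3.665
v 3.465 -3.78 3.147
v 2.959 -1.925 3.148
v 3.388 -2.061 2.63
v 3.645 -2.734 3.475
v 2.172 -3.879 3.01
v 2.601 -4.015 2.492
v 2.095 -2.16 2.493
v 2.524 -2.297 1.975
v 1.915 -3.206 2.165
v 3.05 -2.69 1.78
v 3.098 -3.752 2.1
v 2.442 -3.599 1.97
v 2.413 -2.943 1.773
v 3.585 -2.545 2.185
v 3.633 -3.607 2.504
v 3.841 -3.218 3.03
v 3.812 -2.562 2.832
v 3.474 -3.191 1.982
v 1.927 -2.333 3.136
v 1.975 -3.395 3.455
v 1.748 -3.378 2.808
v 1.719 -2.722 2.61
v 2.462 -2.188 3.54
v 2.51 -3.25 3.86
v 3.147 -2.997 3.867
v 3.118 -2.341 3.67
v 2.086 -2.749 3.658
v 3.976 2.43 -2.969
v 4.81 1.876 -3.398
v 3.804 1.29 -1.831
v 5.011 2.125 -3.118
v 5.055 2.421 -2.816
v 4.934 2.718 -2.536
v 4.667 2.971 -2.323
v 4.295 3.142 -2.208
v 3.874 3.204 -2.208
v 3.469 3.149 -2.325
v 3.141 2.984 -2.539
v 2.94 2.735 -2.819
v 2.897 2.44 -3.122
v 3.017 2.143 -3.402
v 3.284 1.889 -3.615
v 3.656 1.718 -3.73
v 4.077 1.656 -3.73
v 4.482 1.711 -3.613
v -1.37 2.512 2.66
v -0.911 2.15 2.988
v -1.991 1.505 3.787
v -2.45 1.868 3.46
v -0.985 2.545 3.208
v -2.064 1.9 4.007
v -1.238 2.925 3.172
v -2.318 2.28 3.971
v -1.554 3.112 2.896
v -2.633 2.467 3.696
v -1.783 3.018 2.511
v -2.863 2.374 3.31
v -1.819 2.688 2.195
v -2.899 2.043 2.994
v -1.645 2.275 2.097
v -2.725 1.631 2.897
v -1.343 1.974 2.263
v -2.422 1.329 3.062
v -1.053 1.924 2.614
v -2.132 1.279 3.414
v -2.126 -0.523 -3.676
v -1.112 -0.573 -3.37
v -2.734 -0.157 -1.604
v -1.286 0.11 -3.541
v -1.853 0.496 -3.776
v -2.548 0.406 -3.964
v -3.045 -0.119 -4.017
v -3.112 -0.833 -3.91
v -2.718 -1.402 -3.694
v -2.047 -1.56 -3.469
v -1.413 -1.232 -3.341
v -0.005 2.271 0.626
v 0.976 1.721 1.443
v 0.704 3.524 0.618
v 1.686 2.974 1.434
v 1.114 1.626 -1.154
v 2.096 1.076 -0.338
v 1.824 2.879 -1.163
v 2.805 2.329 -0.346
f 1 38 17
f 38 12 41
f 17 41 6
f 38 41 17
f 1 17 13
f 17 6 18
f 13 18 2
f 17 18 13
f 1 13 22
f 13 2 23
f 22 23 8
f 13 23 22
f 1 22 34
f 22 8 37
f 34 37 11
f 22 37 34
f 1 34 38
f 34 11 42
f 38 42 12
f 34 42 38
f 2 18 29
f 18 6 32
f 29 32 10
f 18 32 29
f 6 41 19
f 41 12 40
f 19 40 5
f 41 40 19
f 12 42 39
f 42 11 35
f 39 35 3
f 42 35 39
f 11 37 36
f 37 8 24
f 36 24 7
f 37 24 36
f 8 23 28
f 23 2 25
f 28 25 9
f 23 25 28
f 4 30 16
f 30 10 31
f 16 31 5
f 30 31 16
f 4 16 14
f 16 5 15
f 14 15 3
f 16 15 14
f 4 14 21
f 14 3 20
f 21 20 7
f 14 20 21
f 4 21 26
f 21 7 27
f 26 27 9
f 21 27 26
f 4 26 30
f 26 9 33
f 30 33 10
f 26 33 30
f 5 31 19
f 31 10 32
f 19 32 6
f 31 32 19
f 3 15 39
f 15 5 40
f 39 40 12
f 15 40 39
f 7 20 36
f 20 3 35
f 36 35 11
f 20 35 36
f 9 27 28
f 27 7 24
f 28 24 8
f 27 24 28
f 10 33 29
f 33 9 25
f 29 25 2
f 33 25 29
f 44 43 46
f 44 46 45
f 46 43 47
f 46 47 45
f 47 43 48
f 47 48 45
f 48 43 49
f 48 49 45
f 49 43 50
f 49 50 45
f 50 43 51
f 50 51 45
f 51 43 52
f 51 52 45
f 52 43 53
f 52 53 45
f 53 43 54
f 53 54 45
f 54 43 55
f 54 55 45
f 55 43 56
f 55 56 45
f 56 43 57
f 56 57 45
f 57 43 58
f 57 58 45
f 58 43 59
f 58 59 45
f 59 43 60
f 59 60 45
f 60 43 44
f 60 44 45
f 62 61 65
f 62 65 63
f 63 65 66
f 63 66 64
f 65 61 67
f 65 67 66
f 66 67 68
f 66 68 64
f 67 61 69
f 67 69 68
f 68 69 70
f 68 70 64
f 69 61 71
f 69 71 70
f 70 71 72
f 70 72 64
f 71 61 73
f 71 73 72
f 72 73 74
f 72 74 64
f 73 61 75
f 73 75 74
f 74 75 76
f 74 76 64
f 75 61 77
f 75 77 76
f 76 77 78
f 76 78 64
f 77 61 79
f 77 79 78
f 78 79 80
f 78 80 64
f 79 61 62
f 79 62 80
f 80 62 63
f 80 63 64
f 82 81 84
f 82 84 83
f 84 81 85
f 84 85 83
f 85 81 86
f 85 86 83
f 86 81 87
f 86 87 83
f 87 81 88
f 87 88 83
f 88 81 89
f 88 89 83
f 89 81 90
f 89 90 83
f 90 81 91
f 90 91 83
f 91 81 82
f 91 82 83
f 93 95 92
f 96 93 92
f 92 95 94
f 94 96 92
f 93 99 95
f 97 93 96
f 97 99 93
f 95 99 94
f 98 96 94
f 94 99 98
f 98 97 96
f 99 97 98



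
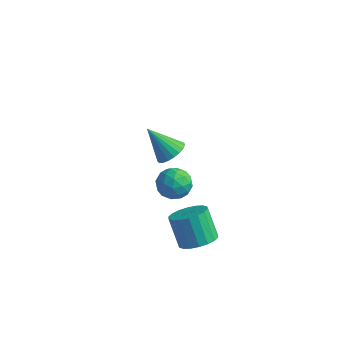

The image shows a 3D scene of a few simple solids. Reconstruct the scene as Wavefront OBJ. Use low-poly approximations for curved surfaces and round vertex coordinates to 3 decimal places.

v 3.01 -2.249 -1.728
v 3.66 -1.895 -1.452
v 2.98 -1.517 -0.336
v 2.33 -1.871 -0.612
v 3.503 -1.638 -1.634
v 2.823 -1.261 -0.518
v 3.248 -1.503 -1.835
v 2.568 -1.126 -0.719
v 2.946 -1.516 -2.015
v 2.266 -1.138 -0.899
v 2.657 -1.673 -2.138
v 1.977 -1.296 -1.022
v 2.437 -1.945 -2.18
v 1.758 -1.567 -1.064
v 2.331 -2.277 -2.132
v 1.652 -1.899 -1.016
v 2.36 -2.603 -2.004
v 1.68 -2.225 -0.888
v 2.517 -2.859 -1.822
v 1.837 -2.482 -0.706
v 2.772 -2.994 -1.621
v 2.092 -2.617 -0.505
v 3.074 -2.982 -1.441
v 2.394 -2.604 -0.325
v 3.363 -2.824 -1.318
v 2.683 -2.447 -0.202
v 3.582 -2.553 -1.276
v 2.903 -2.175 -0.16
v 3.688 -2.221 -1.324
v 3.009 -1.843 -0.208
v -0.778 2.212 -2.129
v -0.346 2.566 -1.707
v -1.842 2.108 -0.951
v -0.501 2.781 -1.828
v -0.704 2.897 -2.001
v -0.92 2.894 -2.196
v -1.112 2.774 -2.38
v -1.245 2.557 -2.52
v -1.298 2.28 -2.592
v -1.261 1.992 -2.585
v -1.141 1.741 -2.498
v -0.958 1.572 -2.348
v -0.743 1.514 -2.159
v -0.535 1.576 -1.966
v -0.369 1.749 -1.8
v -0.274 2.002 -1.692
v -0.266 2.291 -1.658
v 1.68 -2.964 1.998
v 2.059 -2.349 1.923
v 2.561 -3.431 2.617
v 2.94 -2.816 2.542
v 2.344 -2.828 2.956
v 1.799 -2.539 2.574
v 2.821 -3.241 1.966
v 2.276 -2.952 1.584
v 2.763 -2.521 1.904
v 2.469 -2.265 2.516
v 2.151 -3.515 2.024
v 1.857 -3.259 2.636
v 1.792 -2.615 1.906
v 2.828 -3.165 2.634
v 2.478 -3.171 2.877
v 2.7 -2.81 2.833
v 1.64 -2.727 2.288
v 1.862 -2.366 2.245
v 2.03 -2.647 2.852
v 2.758 -3.414 2.295
v 2.98 -3.053 2.252
v 1.92 -2.97 1.707
v 2.142 -2.609 1.663
v 2.59 -3.133 1.688
v 2.429 -2.355 1.851
v 2.947 -2.63 2.215
v 2.877 -2.879 1.876
v 2.556 -2.71 1.651
v 2.256 -2.205 2.21
v 2.773 -2.479 2.574
v 2.423 -2.486 2.818
v 2.103 -2.316 2.593
v 2.67 -2.306 2.199
v 1.847 -3.301 1.966
v 2.364 -3.575 2.33
v 2.517 -3.464 1.947
v 2.197 -3.294 1.722
v 1.673 -3.15 2.325
v 2.191 -3.425 2.689
v 2.064 -3.07 2.889
v 1.743 -2.901 2.664
v 1.95 -3.474 2.341
f 2 1 5
f 2 5 3
f 3 5 6
f 3 6 4
f 5 1 7
f 5 7 6
f 6 7 8
f 6 8 4
f 7 1 9
f 7 9 8
f 8 9 10
f 8 10 4
f 9 1 11
f 9 11 10
f 10 11 12
f 10 12 4
f 11 1 13
f 11 13 12
f 12 13 14
f 12 14 4
f 13 1 15
f 13 15 14
f 14 15 16
f 14 16 4
f 15 1 17
f 15 17 16
f 16 17 18
f 16 18 4
f 17 1 19
f 17 19 18
f 18 19 20
f 18 20 4
f 19 1 21
f 19 21 20
f 20 21 22
f 20 22 4
f 21 1 23
f 21 23 22
f 22 23 24
f 22 24 4
f 23 1 25
f 23 25 24
f 24 25 26
f 24 26 4
f 25 1 27
f 25 27 26
f 26 27 28
f 26 28 4
f 27 1 29
f 27 29 28
f 28 29 30
f 28 30 4
f 29 1 2
f 29 2 30
f 30 2 3
f 30 3 4
f 32 31 34
f 32 34 33
f 34 31 35
f 34 35 33
f 35 31 36
f 35 36 33
f 36 31 37
f 36 37 33
f 37 31 38
f 37 38 33
f 38 31 39
f 38 39 33
f 39 31 40
f 39 40 33
f 40 31 41
f 40 41 33
f 41 31 42
f 41 42 33
f 42 31 43
f 42 43 33
f 43 31 44
f 43 44 33
f 44 31 45
f 44 45 33
f 45 31 46
f 45 46 33
f 46 31 47
f 46 47 33
f 47 31 32
f 47 32 33
f 48 85 64
f 85 59 88
f 64 88 53
f 85 88 64
f 48 64 60
f 64 53 65
f 60 65 49
f 64 65 60
f 48 60 69
f 60 49 70
f 69 70 55
f 60 70 69
f 48 69 81
f 69 55 84
f 81 84 58
f 69 84 81
f 48 81 85
f 81 58 89
f 85 89 59
f 81 89 85
f 49 65 76
f 65 53 79
f 76 79 57
f 65 79 76
f 53 88 66
f 88 59 87
f 66 87 52
f 88 87 66
f 59 89 86
f 89 58 82
f 86 82 50
f 89 82 86
f 58 84 83
f 84 55 71
f 83 71 54
f 84 71 83
f 55 70 75
f 70 49 72
f 75 72 56
f 70 72 75
f 51 77 63
f 77 57 78
f 63 78 52
f 77 78 63
f 51 63 61
f 63 52 62
f 61 62 50
f 63 62 61
f 51 61 68
f 61 50 67
f 68 67 54
f 61 67 68
f 51 68 73
f 68 54 74
f 73 74 56
f 68 74 73
f 51 73 77
f 73 56 80
f 77 80 57
f 73 80 77
f 52 78 66
f 78 57 79
f 66 79 53
f 78 79 66
f 50 62 86
f 62 52 87
f 86 87 59
f 62 87 86
f 54 67 83
f 67 50 82
f 83 82 58
f 67 82 83
f 56 74 75
f 74 54 71
f 75 71 55
f 74 71 75
f 57 80 76
f 80 56 72
f 76 72 49
f 80 72 76



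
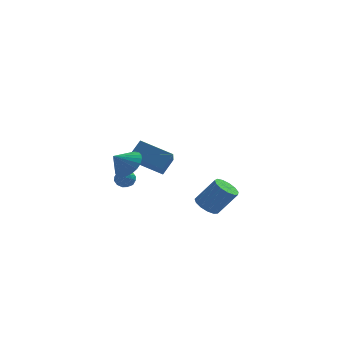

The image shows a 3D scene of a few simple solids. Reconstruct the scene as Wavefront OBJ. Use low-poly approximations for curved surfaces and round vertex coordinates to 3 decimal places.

v -2.321 3.979 0.833
v -2.242 2.246 1.999
v -1.772 4.598 1.716
v -1.692 2.865 2.882
v -0.488 3.515 0.018
v -0.408 1.782 1.184
v 0.062 4.134 0.901
v 0.141 2.401 2.067
v -1.915 -2.615 3.411
v -1.18 -2.936 3.958
v -2.665 -3.045 4.169
v -1.233 -2.59 4.101
v -1.39 -2.248 4.14
v -1.627 -1.961 4.068
v -1.907 -1.775 3.896
v -2.189 -1.716 3.65
v -2.429 -1.794 3.368
v -2.59 -1.997 3.092
v -2.649 -2.294 2.865
v -2.596 -2.64 2.721
v -2.439 -2.982 2.683
v -2.202 -3.268 2.755
v -1.922 -3.455 2.927
v -1.64 -3.514 3.173
v -1.4 -3.436 3.455
v -1.239 -3.233 3.731
v 2.196 -3.604 0.935
v 2.781 -3.849 0.499
v 3.81 -3.862 1.89
v 3.224 -3.616 2.325
v 2.797 -3.416 0.492
v 3.826 -3.428 1.883
v 2.621 -3.042 0.625
v 3.65 -3.055 2.016
v 2.311 -2.846 0.856
v 3.34 -2.859 2.247
v 1.964 -2.891 1.113
v 2.992 -2.904 2.503
v 1.69 -3.162 1.312
v 2.719 -3.175 2.703
v 1.577 -3.574 1.392
v 2.606 -3.586 2.783
v 1.66 -3.994 1.327
v 2.689 -4.007 2.718
v 1.914 -4.291 1.137
v 2.942 -4.304 2.528
v 2.256 -4.369 0.883
v 3.285 -4.382 2.273
v 2.58 -4.205 0.645
v 3.609 -4.217 2.036
v -2.817 1.288 0.976
v -2.257 1.481 0.73
v -2.523 0.299 0.87
v -1.963 0.492 0.624
v -2.093 0.594 1.243
v -2.275 1.206 1.309
v -2.505 0.574 0.291
v -2.687 1.186 0.357
v -2.064 1.04 0.307
v -1.81 1.052 0.895
v -2.97 0.728 0.705
v -2.716 0.74 1.293
v -2.563 1.472 0.862
v -2.217 0.308 0.738
v -2.294 0.369 1.102
v -1.964 0.482 0.957
v -2.574 1.31 1.203
v -2.244 1.423 1.058
v -2.148 0.902 1.36
v -2.536 0.357 0.542
v -2.206 0.47 0.397
v -2.816 1.298 0.643
v -2.486 1.411 0.498
v -2.632 0.878 0.24
v -2.121 1.326 0.469
v -1.947 0.744 0.406
v -2.266 0.792 0.211
v -2.373 1.152 0.249
v -1.971 1.333 0.815
v -1.798 0.751 0.752
v -1.874 0.812 1.117
v -1.981 1.171 1.155
v -1.857 1.074 0.566
v -2.982 1.029 0.848
v -2.809 0.447 0.785
v -2.799 0.609 0.445
v -2.906 0.968 0.483
v -2.833 1.036 1.194
v -2.659 0.454 1.131
v -2.407 0.628 1.351
v -2.514 0.988 1.389
v -2.923 0.706 1.034
f 2 4 1
f 5 2 1
f 1 4 3
f 3 5 1
f 2 8 4
f 6 2 5
f 6 8 2
f 4 8 3
f 7 5 3
f 3 8 7
f 7 6 5
f 8 6 7
f 10 9 12
f 10 12 11
f 12 9 13
f 12 13 11
f 13 9 14
f 13 14 11
f 14 9 15
f 14 15 11
f 15 9 16
f 15 16 11
f 16 9 17
f 16 17 11
f 17 9 18
f 17 18 11
f 18 9 19
f 18 19 11
f 19 9 20
f 19 20 11
f 20 9 21
f 20 21 11
f 21 9 22
f 21 22 11
f 22 9 23
f 22 23 11
f 23 9 24
f 23 24 11
f 24 9 25
f 24 25 11
f 25 9 26
f 25 26 11
f 26 9 10
f 26 10 11
f 28 27 31
f 28 31 29
f 29 31 32
f 29 32 30
f 31 27 33
f 31 33 32
f 32 33 34
f 32 34 30
f 33 27 35
f 33 35 34
f 34 35 36
f 34 36 30
f 35 27 37
f 35 37 36
f 36 37 38
f 36 38 30
f 37 27 39
f 37 39 38
f 38 39 40
f 38 40 30
f 39 27 41
f 39 41 40
f 40 41 42
f 40 42 30
f 41 27 43
f 41 43 42
f 42 43 44
f 42 44 30
f 43 27 45
f 43 45 44
f 44 45 46
f 44 46 30
f 45 27 47
f 45 47 46
f 46 47 48
f 46 48 30
f 47 27 49
f 47 49 48
f 48 49 50
f 48 50 30
f 49 27 28
f 49 28 50
f 50 28 29
f 50 29 30
f 51 88 67
f 88 62 91
f 67 91 56
f 88 91 67
f 51 67 63
f 67 56 68
f 63 68 52
f 67 68 63
f 51 63 72
f 63 52 73
f 72 73 58
f 63 73 72
f 51 72 84
f 72 58 87
f 84 87 61
f 72 87 84
f 51 84 88
f 84 61 92
f 88 92 62
f 84 92 88
f 52 68 79
f 68 56 82
f 79 82 60
f 68 82 79
f 56 91 69
f 91 62 90
f 69 90 55
f 91 90 69
f 62 92 89
f 92 61 85
f 89 85 53
f 92 85 89
f 61 87 86
f 87 58 74
f 86 74 57
f 87 74 86
f 58 73 78
f 73 52 75
f 78 75 59
f 73 75 78
f 54 80 66
f 80 60 81
f 66 81 55
f 80 81 66
f 54 66 64
f 66 55 65
f 64 65 53
f 66 65 64
f 54 64 71
f 64 53 70
f 71 70 57
f 64 70 71
f 54 71 76
f 71 57 77
f 76 77 59
f 71 77 76
f 54 76 80
f 76 59 83
f 80 83 60
f 76 83 80
f 55 81 69
f 81 60 82
f 69 82 56
f 81 82 69
f 53 65 89
f 65 55 90
f 89 90 62
f 65 90 89
f 57 70 86
f 70 53 85
f 86 85 61
f 70 85 86
f 59 77 78
f 77 57 74
f 78 74 58
f 77 74 78
f 60 83 79
f 83 59 75
f 79 75 52
f 83 75 79



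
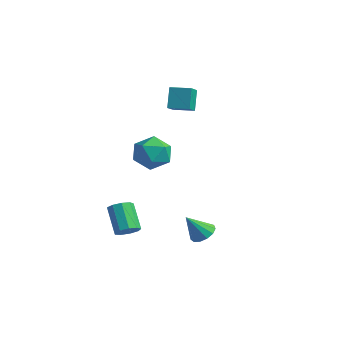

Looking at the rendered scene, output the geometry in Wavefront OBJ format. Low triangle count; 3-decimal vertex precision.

v -3.542 2.651 2.61
v -3.984 3.164 3.96
v -2.535 3.423 2.647
v -2.977 3.936 3.996
v -2.763 1.604 3.264
v -3.205 2.117 4.613
v -1.756 2.376 3.3
v -2.198 2.889 4.65
v 3.218 -0.749 -3.603
v 3.771 -0.335 -3.18
v 2.862 -1.651 -2.257
v 3.378 -0.109 -3.133
v 2.933 -0.086 -3.235
v 2.579 -0.273 -3.454
v 2.428 -0.612 -3.72
v 2.528 -0.993 -3.95
v 2.847 -1.297 -4.069
v 3.283 -1.427 -4.041
v 3.699 -1.342 -3.874
v 3.962 -1.068 -3.62
v 3.989 -0.693 -3.362
v -0.927 0.386 1.209
v -0.249 -0.572 1.642
v -2.111 -0.908 0.198
v -1.433 -1.866 0.631
v -2.157 -1.209 1.412
v -1.425 -0.409 2.037
v -0.935 -1.071 -0.197
v -0.203 -0.271 0.428
v -0.254 -1.473 0.773
v -1.009 -1.558 1.767
v -1.351 0.078 0.073
v -2.106 -0.007 1.067
v -0.234 -3.215 -4.06
v 0.266 -3.478 -3.551
v -0.927 -3.069 -2.17
v -1.426 -2.805 -2.68
v 0.345 -2.97 -3.633
v -0.847 -2.561 -2.252
v 0.154 -2.577 -3.914
v -1.039 -2.168 -2.533
v -0.219 -2.483 -4.264
v -1.411 -2.073 -2.883
v -0.598 -2.73 -4.519
v -1.791 -2.321 -3.138
v -0.807 -3.204 -4.559
v -2 -2.795 -3.178
v -0.748 -3.683 -4.366
v -1.941 -3.274 -2.985
v -0.448 -3.943 -4.03
v -1.641 -3.534 -2.649
v -0.048 -3.862 -3.708
v -1.24 -3.453 -2.327
f 2 4 1
f 5 2 1
f 1 4 3
f 3 5 1
f 2 8 4
f 6 2 5
f 6 8 2
f 4 8 3
f 7 5 3
f 3 8 7
f 7 6 5
f 8 6 7
f 10 9 12
f 10 12 11
f 12 9 13
f 12 13 11
f 13 9 14
f 13 14 11
f 14 9 15
f 14 15 11
f 15 9 16
f 15 16 11
f 16 9 17
f 16 17 11
f 17 9 18
f 17 18 11
f 18 9 19
f 18 19 11
f 19 9 20
f 19 20 11
f 20 9 21
f 20 21 11
f 21 9 10
f 21 10 11
f 22 33 27
f 22 27 23
f 22 23 29
f 22 29 32
f 22 32 33
f 23 27 31
f 27 33 26
f 33 32 24
f 32 29 28
f 29 23 30
f 25 31 26
f 25 26 24
f 25 24 28
f 25 28 30
f 25 30 31
f 26 31 27
f 24 26 33
f 28 24 32
f 30 28 29
f 31 30 23
f 35 34 38
f 35 38 36
f 36 38 39
f 36 39 37
f 38 34 40
f 38 40 39
f 39 40 41
f 39 41 37
f 40 34 42
f 40 42 41
f 41 42 43
f 41 43 37
f 42 34 44
f 42 44 43
f 43 44 45
f 43 45 37
f 44 34 46
f 44 46 45
f 45 46 47
f 45 47 37
f 46 34 48
f 46 48 47
f 47 48 49
f 47 49 37
f 48 34 50
f 48 50 49
f 49 50 51
f 49 51 37
f 50 34 52
f 50 52 51
f 51 52 53
f 51 53 37
f 52 34 35
f 52 35 53
f 53 35 36
f 53 36 37



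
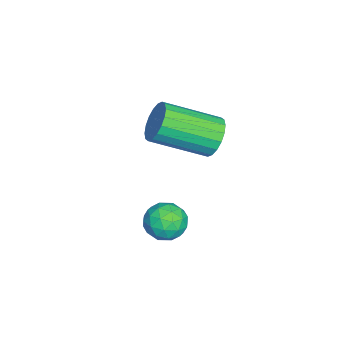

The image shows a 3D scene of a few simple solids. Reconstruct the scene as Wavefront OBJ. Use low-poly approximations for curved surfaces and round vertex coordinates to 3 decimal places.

v 0.989 -3.41 -3.268
v 1.641 -3.327 -3.077
v 0.899 -4.273 -2.583
v 1.551 -4.19 -2.392
v 1.08 -3.728 -2.212
v 1.136 -3.194 -2.636
v 1.404 -4.406 -3.024
v 1.46 -3.872 -3.448
v 1.897 -3.942 -2.927
v 1.697 -3.523 -2.425
v 0.843 -4.077 -3.235
v 0.643 -3.658 -2.733
v 1.323 -3.292 -3.233
v 1.217 -4.308 -2.427
v 0.941 -4.036 -2.322
v 1.324 -3.987 -2.21
v 1.026 -3.215 -2.973
v 1.409 -3.166 -2.861
v 1.08 -3.402 -2.353
v 1.131 -4.434 -2.799
v 1.514 -4.385 -2.687
v 1.216 -3.613 -3.45
v 1.599 -3.564 -3.338
v 1.46 -4.198 -3.307
v 1.856 -3.605 -3.032
v 1.803 -4.113 -2.63
v 1.717 -4.24 -3.001
v 1.75 -3.926 -3.25
v 1.739 -3.359 -2.738
v 1.686 -3.867 -2.335
v 1.409 -3.595 -2.229
v 1.442 -3.281 -2.478
v 1.889 -3.721 -2.649
v 0.854 -3.733 -3.325
v 0.801 -4.241 -2.922
v 1.098 -4.319 -3.182
v 1.131 -4.005 -3.431
v 0.737 -3.487 -3.03
v 0.684 -3.995 -2.628
v 0.79 -3.674 -2.41
v 0.823 -3.36 -2.659
v 0.651 -3.879 -3.011
v -2.193 -2.969 -1.851
v -1.683 -3.082 -2.347
v -1.257 -4.764 -1.524
v -1.767 -4.651 -1.029
v -1.525 -2.928 -2.115
v -1.098 -4.61 -1.292
v -1.498 -2.783 -1.831
v -1.071 -4.464 -1.008
v -1.61 -2.674 -1.551
v -1.183 -4.355 -0.728
v -1.837 -2.624 -1.33
v -1.41 -4.305 -0.507
v -2.134 -2.642 -1.213
v -1.707 -4.323 -0.39
v -2.444 -2.725 -1.222
v -2.017 -4.406 -0.399
v -2.703 -2.856 -1.356
v -2.277 -4.538 -0.533
v -2.862 -3.01 -1.588
v -2.435 -4.692 -0.765
v -2.889 -3.156 -1.872
v -2.462 -4.837 -1.049
v -2.777 -3.265 -2.152
v -2.35 -4.946 -1.329
v -2.55 -3.315 -2.373
v -2.123 -4.996 -1.55
v -2.253 -3.297 -2.49
v -1.826 -4.978 -1.667
v -1.943 -3.214 -2.481
v -1.516 -4.895 -1.658
f 1 38 17
f 38 12 41
f 17 41 6
f 38 41 17
f 1 17 13
f 17 6 18
f 13 18 2
f 17 18 13
f 1 13 22
f 13 2 23
f 22 23 8
f 13 23 22
f 1 22 34
f 22 8 37
f 34 37 11
f 22 37 34
f 1 34 38
f 34 11 42
f 38 42 12
f 34 42 38
f 2 18 29
f 18 6 32
f 29 32 10
f 18 32 29
f 6 41 19
f 41 12 40
f 19 40 5
f 41 40 19
f 12 42 39
f 42 11 35
f 39 35 3
f 42 35 39
f 11 37 36
f 37 8 24
f 36 24 7
f 37 24 36
f 8 23 28
f 23 2 25
f 28 25 9
f 23 25 28
f 4 30 16
f 30 10 31
f 16 31 5
f 30 31 16
f 4 16 14
f 16 5 15
f 14 15 3
f 16 15 14
f 4 14 21
f 14 3 20
f 21 20 7
f 14 20 21
f 4 21 26
f 21 7 27
f 26 27 9
f 21 27 26
f 4 26 30
f 26 9 33
f 30 33 10
f 26 33 30
f 5 31 19
f 31 10 32
f 19 32 6
f 31 32 19
f 3 15 39
f 15 5 40
f 39 40 12
f 15 40 39
f 7 20 36
f 20 3 35
f 36 35 11
f 20 35 36
f 9 27 28
f 27 7 24
f 28 24 8
f 27 24 28
f 10 33 29
f 33 9 25
f 29 25 2
f 33 25 29
f 44 43 47
f 44 47 45
f 45 47 48
f 45 48 46
f 47 43 49
f 47 49 48
f 48 49 50
f 48 50 46
f 49 43 51
f 49 51 50
f 50 51 52
f 50 52 46
f 51 43 53
f 51 53 52
f 52 53 54
f 52 54 46
f 53 43 55
f 53 55 54
f 54 55 56
f 54 56 46
f 55 43 57
f 55 57 56
f 56 57 58
f 56 58 46
f 57 43 59
f 57 59 58
f 58 59 60
f 58 60 46
f 59 43 61
f 59 61 60
f 60 61 62
f 60 62 46
f 61 43 63
f 61 63 62
f 62 63 64
f 62 64 46
f 63 43 65
f 63 65 64
f 64 65 66
f 64 66 46
f 65 43 67
f 65 67 66
f 66 67 68
f 66 68 46
f 67 43 69
f 67 69 68
f 68 69 70
f 68 70 46
f 69 43 71
f 69 71 70
f 70 71 72
f 70 72 46
f 71 43 44
f 71 44 72
f 72 44 45
f 72 45 46



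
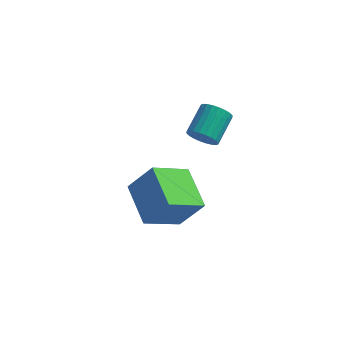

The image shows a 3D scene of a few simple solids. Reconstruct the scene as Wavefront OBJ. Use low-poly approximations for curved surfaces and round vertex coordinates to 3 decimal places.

v -0.789 -0.803 2.763
v -0.339 -1.144 3.209
v -0.04 0.163 3.904
v -0.491 0.503 3.457
v -0.165 -1.072 3
v 0.134 0.234 3.695
v -0.087 -0.96 2.755
v 0.212 0.347 3.45
v -0.115 -0.824 2.511
v 0.184 0.483 3.206
v -0.246 -0.685 2.305
v 0.053 0.622 3
v -0.46 -0.563 2.169
v -0.161 0.744 2.864
v -0.724 -0.479 2.123
v -0.425 0.828 2.818
v -0.998 -0.443 2.175
v -0.699 0.864 2.87
v -1.24 -0.463 2.316
v -0.941 0.844 3.011
v -1.414 -0.534 2.525
v -1.115 0.772 3.22
v -1.492 -0.647 2.77
v -1.193 0.66 3.465
v -1.464 -0.783 3.014
v -1.165 0.524 3.709
v -1.333 -0.922 3.22
v -1.034 0.385 3.915
v -1.119 -1.044 3.356
v -0.82 0.263 4.051
v -0.855 -1.128 3.402
v -0.556 0.179 4.097
v -0.581 -1.164 3.35
v -0.282 0.143 4.045
v -2.847 -2.634 -1.866
v -3.976 -0.971 -1.221
v -1.601 -1.384 -2.908
v -2.729 0.279 -2.264
v -1.791 -2.479 -0.416
v -2.919 -0.816 0.228
v -0.544 -1.229 -1.459
v -1.673 0.434 -0.814
f 2 1 5
f 2 5 3
f 3 5 6
f 3 6 4
f 5 1 7
f 5 7 6
f 6 7 8
f 6 8 4
f 7 1 9
f 7 9 8
f 8 9 10
f 8 10 4
f 9 1 11
f 9 11 10
f 10 11 12
f 10 12 4
f 11 1 13
f 11 13 12
f 12 13 14
f 12 14 4
f 13 1 15
f 13 15 14
f 14 15 16
f 14 16 4
f 15 1 17
f 15 17 16
f 16 17 18
f 16 18 4
f 17 1 19
f 17 19 18
f 18 19 20
f 18 20 4
f 19 1 21
f 19 21 20
f 20 21 22
f 20 22 4
f 21 1 23
f 21 23 22
f 22 23 24
f 22 24 4
f 23 1 25
f 23 25 24
f 24 25 26
f 24 26 4
f 25 1 27
f 25 27 26
f 26 27 28
f 26 28 4
f 27 1 29
f 27 29 28
f 28 29 30
f 28 30 4
f 29 1 31
f 29 31 30
f 30 31 32
f 30 32 4
f 31 1 33
f 31 33 32
f 32 33 34
f 32 34 4
f 33 1 2
f 33 2 34
f 34 2 3
f 34 3 4
f 36 38 35
f 39 36 35
f 35 38 37
f 37 39 35
f 36 42 38
f 40 36 39
f 40 42 36
f 38 42 37
f 41 39 37
f 37 42 41
f 41 40 39
f 42 40 41



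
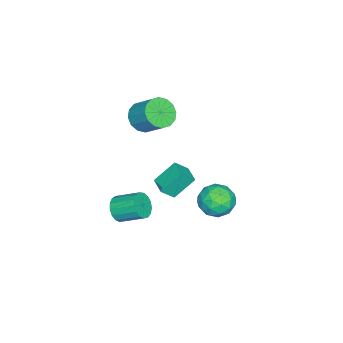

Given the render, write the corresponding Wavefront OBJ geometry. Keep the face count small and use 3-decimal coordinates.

v 1.045 1.343 -1.425
v 0.309 2.193 -0.273
v 1.835 2.064 -1.453
v 1.099 2.914 -0.301
v 1.561 0.806 -0.699
v 0.825 1.656 0.453
v 2.351 1.527 -0.727
v 1.615 2.377 0.425
v -0.282 -0.572 2.561
v 0.639 -0.875 2.536
v 1.043 0.269 3.595
v 0.122 0.572 3.619
v 0.607 -0.529 2.174
v 1.011 0.615 3.233
v 0.336 -0.194 1.916
v 0.74 0.95 2.975
v -0.1 0.04 1.83
v 0.304 1.184 2.889
v -0.585 0.11 1.94
v -0.181 1.253 2.999
v -0.989 -0.003 2.216
v -0.584 1.14 3.275
v -1.203 -0.269 2.585
v -0.799 0.875 3.644
v -1.171 -0.615 2.947
v -0.767 0.529 4.006
v -0.9 -0.95 3.205
v -0.496 0.194 4.264
v -0.464 -1.184 3.291
v -0.06 -0.04 4.35
v 0.021 -1.253 3.181
v 0.425 -0.11 4.24
v 0.424 -1.14 2.905
v 0.829 0.003 3.964
v 1.814 -1.131 -3.617
v 2.041 -0.745 -4.305
v 1.952 0.617 -3.57
v 1.726 0.231 -2.883
v 1.649 -0.758 -4.329
v 1.56 0.604 -3.594
v 1.296 -0.856 -4.19
v 1.207 0.506 -3.455
v 1.061 -1.017 -3.92
v 0.972 0.345 -3.185
v 0.999 -1.204 -3.58
v 0.91 0.158 -2.846
v 1.123 -1.375 -3.249
v 1.034 -0.013 -2.515
v 1.406 -1.489 -3.003
v 1.317 -0.127 -2.268
v 1.783 -1.522 -2.897
v 1.694 -0.16 -2.162
v 2.167 -1.465 -2.956
v 2.078 -0.103 -2.222
v 2.47 -1.331 -3.167
v 2.381 0.031 -2.432
v 2.623 -1.152 -3.481
v 2.534 0.21 -2.746
v 2.591 -0.968 -3.826
v 2.502 0.394 -3.091
v 2.381 -0.821 -4.123
v 2.292 0.541 -3.388
v 0.544 4.39 -3.15
v 1.385 3.897 -2.655
v -0.545 3.803 -1.885
v 0.296 3.31 -1.39
v 0.236 4.402 -1.408
v 0.909 4.764 -2.19
v -0.069 2.936 -2.35
v 0.604 3.298 -3.132
v 1.006 2.998 -2.16
v 1.195 3.904 -1.578
v -0.355 3.796 -2.962
v -0.166 4.702 -2.38
v 1.06 4.195 -3.014
v -0.22 3.505 -1.526
v -0.255 4.147 -1.537
v 0.239 3.857 -1.246
v 0.78 4.705 -2.741
v 1.274 4.415 -2.449
v 0.599 4.712 -1.716
v -0.434 3.285 -2.091
v 0.06 2.995 -1.799
v 0.601 3.843 -3.294
v 1.095 3.553 -3.003
v 0.241 2.988 -2.824
v 1.332 3.377 -2.432
v 0.692 3.032 -1.688
v 0.477 2.812 -2.253
v 0.873 3.025 -2.712
v 1.443 3.91 -2.09
v 0.803 3.565 -1.346
v 0.767 4.206 -1.357
v 1.163 4.42 -1.816
v 1.22 3.381 -1.799
v 0.037 4.135 -3.194
v -0.603 3.79 -2.45
v -0.323 3.28 -2.724
v 0.073 3.494 -3.183
v 0.148 4.668 -2.852
v -0.492 4.323 -2.108
v -0.033 4.675 -1.828
v 0.363 4.888 -2.287
v -0.38 4.319 -2.741
f 2 4 1
f 5 2 1
f 1 4 3
f 3 5 1
f 2 8 4
f 6 2 5
f 6 8 2
f 4 8 3
f 7 5 3
f 3 8 7
f 7 6 5
f 8 6 7
f 10 9 13
f 10 13 11
f 11 13 14
f 11 14 12
f 13 9 15
f 13 15 14
f 14 15 16
f 14 16 12
f 15 9 17
f 15 17 16
f 16 17 18
f 16 18 12
f 17 9 19
f 17 19 18
f 18 19 20
f 18 20 12
f 19 9 21
f 19 21 20
f 20 21 22
f 20 22 12
f 21 9 23
f 21 23 22
f 22 23 24
f 22 24 12
f 23 9 25
f 23 25 24
f 24 25 26
f 24 26 12
f 25 9 27
f 25 27 26
f 26 27 28
f 26 28 12
f 27 9 29
f 27 29 28
f 28 29 30
f 28 30 12
f 29 9 31
f 29 31 30
f 30 31 32
f 30 32 12
f 31 9 33
f 31 33 32
f 32 33 34
f 32 34 12
f 33 9 10
f 33 10 34
f 34 10 11
f 34 11 12
f 36 35 39
f 36 39 37
f 37 39 40
f 37 40 38
f 39 35 41
f 39 41 40
f 40 41 42
f 40 42 38
f 41 35 43
f 41 43 42
f 42 43 44
f 42 44 38
f 43 35 45
f 43 45 44
f 44 45 46
f 44 46 38
f 45 35 47
f 45 47 46
f 46 47 48
f 46 48 38
f 47 35 49
f 47 49 48
f 48 49 50
f 48 50 38
f 49 35 51
f 49 51 50
f 50 51 52
f 50 52 38
f 51 35 53
f 51 53 52
f 52 53 54
f 52 54 38
f 53 35 55
f 53 55 54
f 54 55 56
f 54 56 38
f 55 35 57
f 55 57 56
f 56 57 58
f 56 58 38
f 57 35 59
f 57 59 58
f 58 59 60
f 58 60 38
f 59 35 61
f 59 61 60
f 60 61 62
f 60 62 38
f 61 35 36
f 61 36 62
f 62 36 37
f 62 37 38
f 63 100 79
f 100 74 103
f 79 103 68
f 100 103 79
f 63 79 75
f 79 68 80
f 75 80 64
f 79 80 75
f 63 75 84
f 75 64 85
f 84 85 70
f 75 85 84
f 63 84 96
f 84 70 99
f 96 99 73
f 84 99 96
f 63 96 100
f 96 73 104
f 100 104 74
f 96 104 100
f 64 80 91
f 80 68 94
f 91 94 72
f 80 94 91
f 68 103 81
f 103 74 102
f 81 102 67
f 103 102 81
f 74 104 101
f 104 73 97
f 101 97 65
f 104 97 101
f 73 99 98
f 99 70 86
f 98 86 69
f 99 86 98
f 70 85 90
f 85 64 87
f 90 87 71
f 85 87 90
f 66 92 78
f 92 72 93
f 78 93 67
f 92 93 78
f 66 78 76
f 78 67 77
f 76 77 65
f 78 77 76
f 66 76 83
f 76 65 82
f 83 82 69
f 76 82 83
f 66 83 88
f 83 69 89
f 88 89 71
f 83 89 88
f 66 88 92
f 88 71 95
f 92 95 72
f 88 95 92
f 67 93 81
f 93 72 94
f 81 94 68
f 93 94 81
f 65 77 101
f 77 67 102
f 101 102 74
f 77 102 101
f 69 82 98
f 82 65 97
f 98 97 73
f 82 97 98
f 71 89 90
f 89 69 86
f 90 86 70
f 89 86 90
f 72 95 91
f 95 71 87
f 91 87 64
f 95 87 91



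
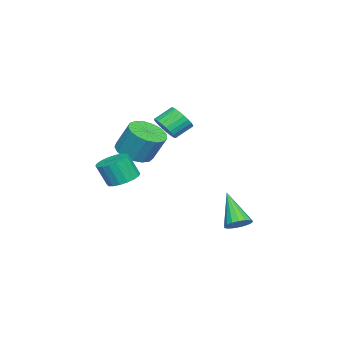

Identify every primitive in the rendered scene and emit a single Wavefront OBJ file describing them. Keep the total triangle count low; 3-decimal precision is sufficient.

v 2.971 1.036 2.079
v 3.617 1.364 2.393
v 2.956 2.033 3.055
v 2.309 1.704 2.741
v 3.565 1.55 2.153
v 2.904 2.219 2.815
v 3.423 1.658 1.902
v 2.762 2.327 2.564
v 3.212 1.672 1.678
v 2.551 2.34 2.339
v 2.965 1.588 1.515
v 2.303 2.257 2.176
v 2.718 1.42 1.437
v 2.056 2.089 2.099
v 2.509 1.194 1.458
v 1.848 1.863 2.119
v 2.371 0.944 1.573
v 1.71 1.613 2.234
v 2.324 0.707 1.765
v 1.663 1.376 2.427
v 2.376 0.521 2.005
v 1.715 1.19 2.667
v 2.518 0.413 2.256
v 1.857 1.082 2.918
v 2.729 0.4 2.481
v 2.068 1.068 3.142
v 2.977 0.483 2.644
v 2.315 1.152 3.305
v 3.224 0.651 2.721
v 2.562 1.32 3.383
v 3.432 0.877 2.701
v 2.771 1.546 3.362
v 3.57 1.127 2.586
v 2.909 1.796 3.247
v 3.123 -1.078 -1.57
v 3.841 -0.569 -1.44
v 3.995 -1.113 -0.159
v 3.277 -1.622 -0.29
v 3.546 -0.34 -1.308
v 3.699 -0.884 -0.027
v 3.167 -0.258 -1.227
v 3.32 -0.802 0.053
v 2.779 -0.338 -1.215
v 2.933 -0.882 0.066
v 2.46 -0.565 -1.273
v 2.613 -1.109 0.008
v 2.272 -0.893 -1.39
v 2.425 -1.437 -0.109
v 2.252 -1.258 -1.543
v 2.405 -1.802 -0.262
v 2.405 -1.587 -1.701
v 2.559 -2.131 -0.42
v 2.701 -1.816 -1.833
v 2.854 -2.36 -0.552
v 3.08 -1.898 -1.913
v 3.233 -2.442 -0.633
v 3.467 -1.818 -1.926
v 3.621 -2.362 -0.645
v 3.787 -1.591 -1.868
v 3.94 -2.135 -0.587
v 3.975 -1.263 -1.751
v 4.128 -1.807 -0.47
v 3.995 -0.898 -1.598
v 4.148 -1.442 -0.317
v 1.766 4.442 -4.368
v 2.412 4.338 -4.022
v 0.734 3.458 -2.732
v 2.302 4.653 -3.903
v 2.069 4.919 -3.89
v 1.766 5.076 -3.987
v 1.464 5.087 -4.171
v 1.231 4.951 -4.4
v 1.12 4.698 -4.622
v 1.158 4.386 -4.785
v 1.335 4.087 -4.853
v 1.611 3.869 -4.81
v 1.922 3.782 -4.666
v 2.198 3.847 -4.453
v 2.375 4.047 -4.221
v 1.268 -1.281 -0.348
v 2.322 -1.395 -0.374
v 2.445 -0.593 1.143
v 1.392 -0.479 1.168
v 2.242 -0.95 -0.603
v 2.366 -0.147 0.913
v 1.94 -0.58 -0.774
v 2.063 0.222 0.743
v 1.483 -0.371 -0.847
v 1.607 0.431 0.669
v 0.978 -0.371 -0.806
v 1.101 0.432 0.71
v 0.539 -0.579 -0.66
v 0.662 0.224 0.856
v 0.267 -0.948 -0.443
v 0.39 -0.145 1.073
v 0.224 -1.393 -0.204
v 0.348 -0.591 1.312
v 0.421 -1.813 0.002
v 0.544 -1.01 1.519
v 0.812 -2.111 0.128
v 0.935 -1.308 1.644
v 1.307 -2.219 0.145
v 1.431 -1.416 1.661
v 1.794 -2.112 0.049
v 1.917 -1.31 1.565
v 2.16 -1.815 -0.139
v 2.283 -1.012 1.378
f 2 1 5
f 2 5 3
f 3 5 6
f 3 6 4
f 5 1 7
f 5 7 6
f 6 7 8
f 6 8 4
f 7 1 9
f 7 9 8
f 8 9 10
f 8 10 4
f 9 1 11
f 9 11 10
f 10 11 12
f 10 12 4
f 11 1 13
f 11 13 12
f 12 13 14
f 12 14 4
f 13 1 15
f 13 15 14
f 14 15 16
f 14 16 4
f 15 1 17
f 15 17 16
f 16 17 18
f 16 18 4
f 17 1 19
f 17 19 18
f 18 19 20
f 18 20 4
f 19 1 21
f 19 21 20
f 20 21 22
f 20 22 4
f 21 1 23
f 21 23 22
f 22 23 24
f 22 24 4
f 23 1 25
f 23 25 24
f 24 25 26
f 24 26 4
f 25 1 27
f 25 27 26
f 26 27 28
f 26 28 4
f 27 1 29
f 27 29 28
f 28 29 30
f 28 30 4
f 29 1 31
f 29 31 30
f 30 31 32
f 30 32 4
f 31 1 33
f 31 33 32
f 32 33 34
f 32 34 4
f 33 1 2
f 33 2 34
f 34 2 3
f 34 3 4
f 36 35 39
f 36 39 37
f 37 39 40
f 37 40 38
f 39 35 41
f 39 41 40
f 40 41 42
f 40 42 38
f 41 35 43
f 41 43 42
f 42 43 44
f 42 44 38
f 43 35 45
f 43 45 44
f 44 45 46
f 44 46 38
f 45 35 47
f 45 47 46
f 46 47 48
f 46 48 38
f 47 35 49
f 47 49 48
f 48 49 50
f 48 50 38
f 49 35 51
f 49 51 50
f 50 51 52
f 50 52 38
f 51 35 53
f 51 53 52
f 52 53 54
f 52 54 38
f 53 35 55
f 53 55 54
f 54 55 56
f 54 56 38
f 55 35 57
f 55 57 56
f 56 57 58
f 56 58 38
f 57 35 59
f 57 59 58
f 58 59 60
f 58 60 38
f 59 35 61
f 59 61 60
f 60 61 62
f 60 62 38
f 61 35 63
f 61 63 62
f 62 63 64
f 62 64 38
f 63 35 36
f 63 36 64
f 64 36 37
f 64 37 38
f 66 65 68
f 66 68 67
f 68 65 69
f 68 69 67
f 69 65 70
f 69 70 67
f 70 65 71
f 70 71 67
f 71 65 72
f 71 72 67
f 72 65 73
f 72 73 67
f 73 65 74
f 73 74 67
f 74 65 75
f 74 75 67
f 75 65 76
f 75 76 67
f 76 65 77
f 76 77 67
f 77 65 78
f 77 78 67
f 78 65 79
f 78 79 67
f 79 65 66
f 79 66 67
f 81 80 84
f 81 84 82
f 82 84 85
f 82 85 83
f 84 80 86
f 84 86 85
f 85 86 87
f 85 87 83
f 86 80 88
f 86 88 87
f 87 88 89
f 87 89 83
f 88 80 90
f 88 90 89
f 89 90 91
f 89 91 83
f 90 80 92
f 90 92 91
f 91 92 93
f 91 93 83
f 92 80 94
f 92 94 93
f 93 94 95
f 93 95 83
f 94 80 96
f 94 96 95
f 95 96 97
f 95 97 83
f 96 80 98
f 96 98 97
f 97 98 99
f 97 99 83
f 98 80 100
f 98 100 99
f 99 100 101
f 99 101 83
f 100 80 102
f 100 102 101
f 101 102 103
f 101 103 83
f 102 80 104
f 102 104 103
f 103 104 105
f 103 105 83
f 104 80 106
f 104 106 105
f 105 106 107
f 105 107 83
f 106 80 81
f 106 81 107
f 107 81 82
f 107 82 83

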